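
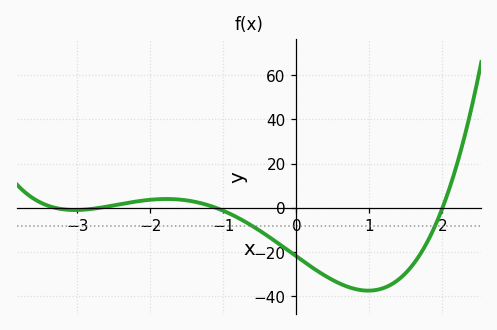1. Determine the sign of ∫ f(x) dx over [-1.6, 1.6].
negative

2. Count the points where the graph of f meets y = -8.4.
2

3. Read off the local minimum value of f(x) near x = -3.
-0.969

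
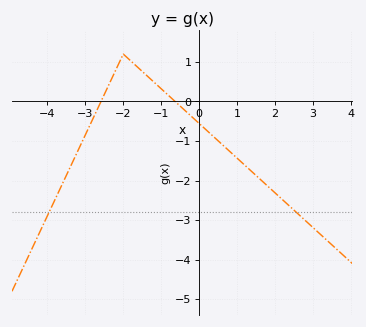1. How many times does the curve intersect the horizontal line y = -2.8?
2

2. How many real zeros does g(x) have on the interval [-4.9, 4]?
2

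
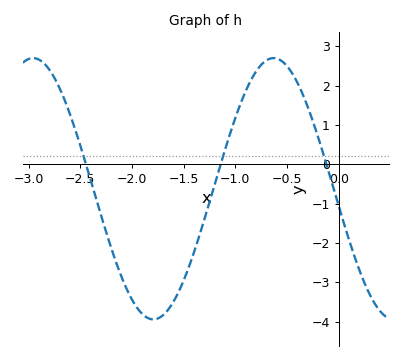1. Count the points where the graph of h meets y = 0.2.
3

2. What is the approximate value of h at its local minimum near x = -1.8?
-3.9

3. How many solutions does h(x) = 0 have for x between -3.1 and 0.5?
3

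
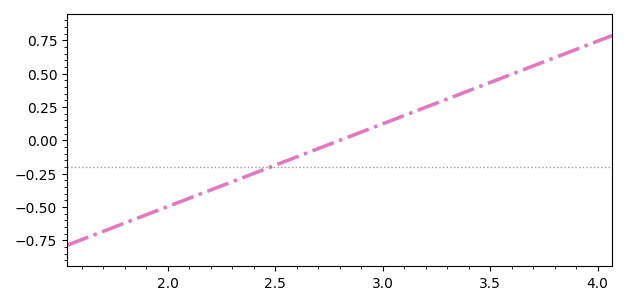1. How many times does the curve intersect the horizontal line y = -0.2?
1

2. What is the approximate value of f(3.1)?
0.18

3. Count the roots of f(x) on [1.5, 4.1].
1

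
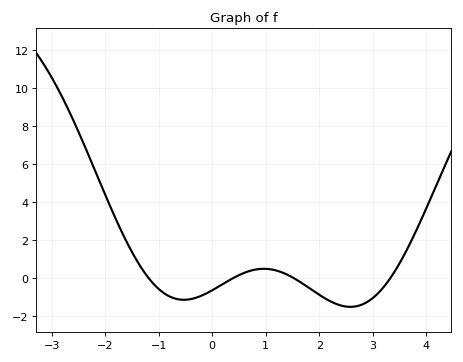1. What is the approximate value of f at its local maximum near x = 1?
0.508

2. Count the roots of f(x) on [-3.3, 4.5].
4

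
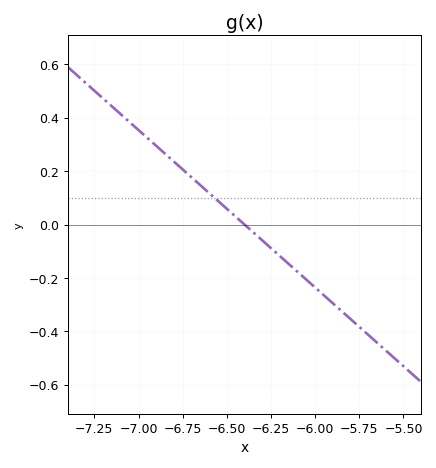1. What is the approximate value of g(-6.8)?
0.236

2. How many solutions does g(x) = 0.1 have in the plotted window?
1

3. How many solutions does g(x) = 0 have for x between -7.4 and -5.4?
1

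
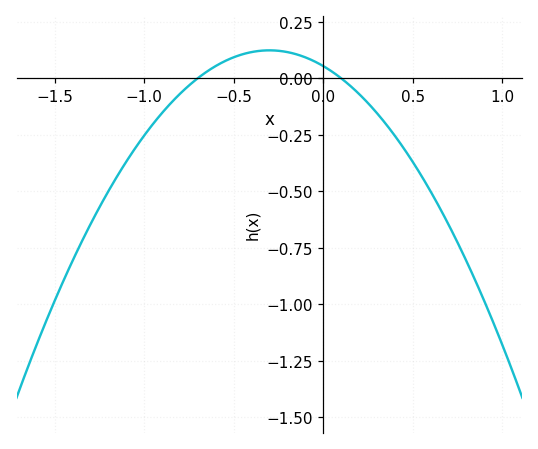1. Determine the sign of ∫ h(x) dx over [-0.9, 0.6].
negative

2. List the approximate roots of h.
-0.7, 0.1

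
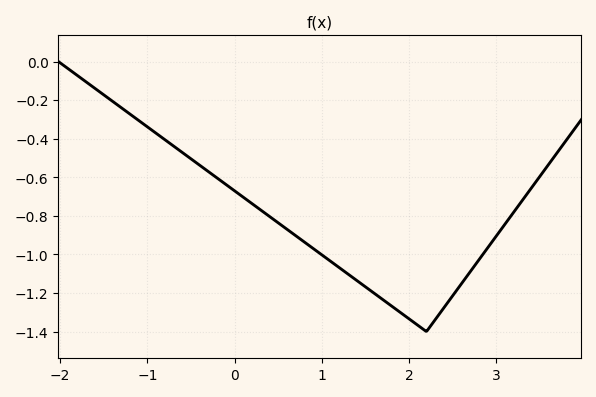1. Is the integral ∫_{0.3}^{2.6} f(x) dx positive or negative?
negative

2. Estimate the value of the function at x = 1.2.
-1.06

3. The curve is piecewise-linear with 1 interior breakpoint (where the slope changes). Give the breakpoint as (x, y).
(2.2, -1.4)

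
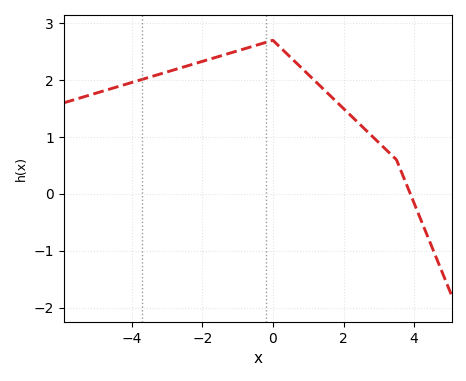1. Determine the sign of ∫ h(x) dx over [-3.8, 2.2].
positive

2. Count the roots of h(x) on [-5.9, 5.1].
1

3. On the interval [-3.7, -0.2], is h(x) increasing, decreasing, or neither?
increasing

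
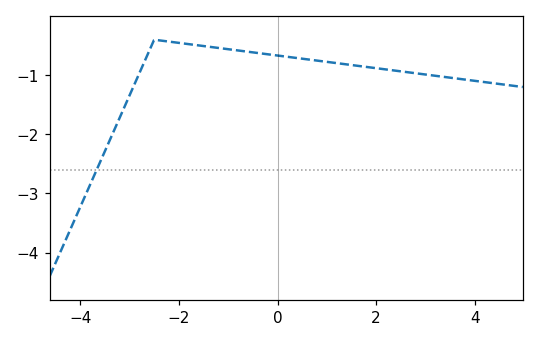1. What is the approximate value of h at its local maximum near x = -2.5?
-0.4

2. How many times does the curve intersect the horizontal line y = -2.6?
1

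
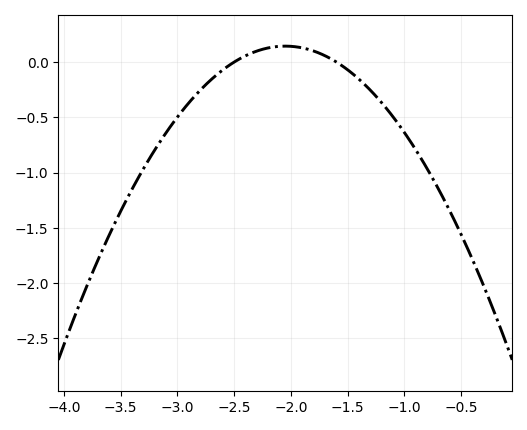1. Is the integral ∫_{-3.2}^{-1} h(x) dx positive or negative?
negative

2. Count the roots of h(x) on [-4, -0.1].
2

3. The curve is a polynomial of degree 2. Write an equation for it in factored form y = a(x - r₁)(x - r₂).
y = -0.71(x + 2.5)(x + 1.6)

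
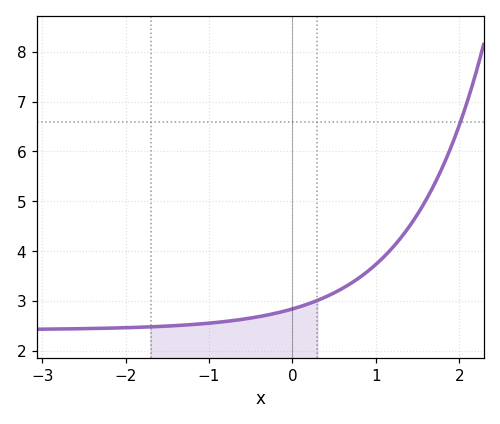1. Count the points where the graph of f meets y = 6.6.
1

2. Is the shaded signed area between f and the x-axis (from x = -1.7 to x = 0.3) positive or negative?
positive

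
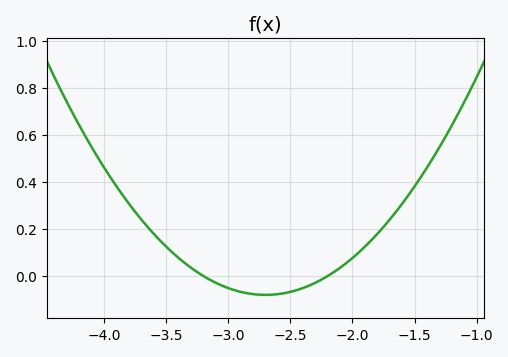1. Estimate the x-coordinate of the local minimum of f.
-2.7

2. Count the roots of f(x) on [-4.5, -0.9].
2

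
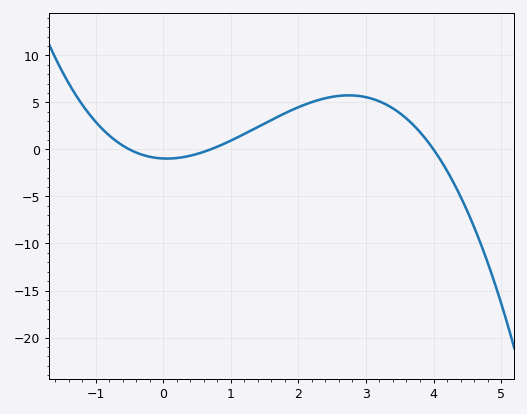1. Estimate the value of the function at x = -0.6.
0.5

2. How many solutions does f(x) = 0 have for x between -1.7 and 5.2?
3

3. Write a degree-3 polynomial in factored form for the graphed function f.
y = -0.69(x + 0.5)(x - 0.7)(x - 4)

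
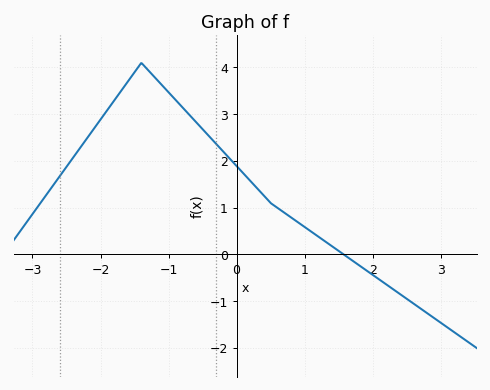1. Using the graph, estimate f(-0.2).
2.2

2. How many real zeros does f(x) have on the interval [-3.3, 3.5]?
1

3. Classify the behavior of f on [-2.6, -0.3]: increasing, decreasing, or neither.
neither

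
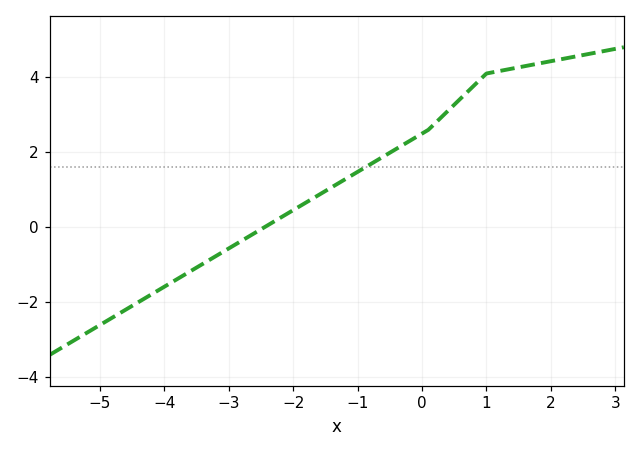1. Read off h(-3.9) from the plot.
-1.4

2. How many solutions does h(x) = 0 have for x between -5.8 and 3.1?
1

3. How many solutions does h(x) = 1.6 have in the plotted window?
1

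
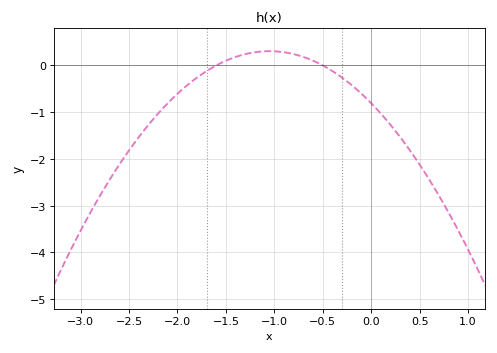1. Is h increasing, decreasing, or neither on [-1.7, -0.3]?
neither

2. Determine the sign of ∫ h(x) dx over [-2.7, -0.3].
negative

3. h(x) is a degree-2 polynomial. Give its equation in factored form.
y = -1.01(x + 1.6)(x + 0.5)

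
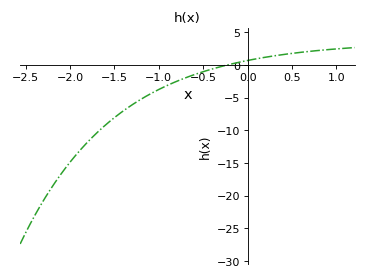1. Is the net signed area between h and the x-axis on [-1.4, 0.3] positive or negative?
negative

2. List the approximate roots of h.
-0.226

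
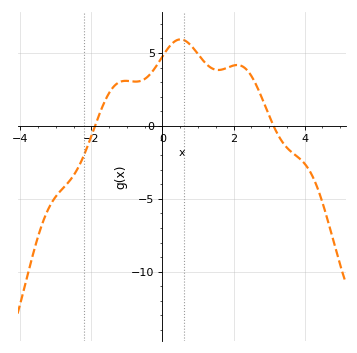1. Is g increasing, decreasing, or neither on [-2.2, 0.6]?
neither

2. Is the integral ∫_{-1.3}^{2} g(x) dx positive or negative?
positive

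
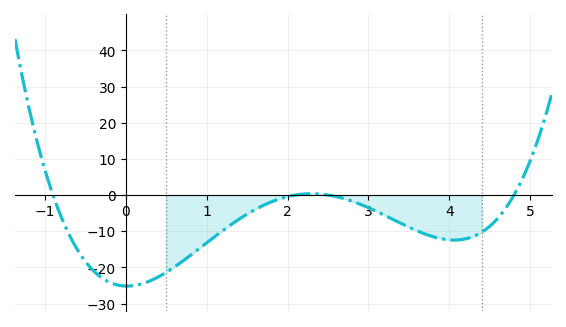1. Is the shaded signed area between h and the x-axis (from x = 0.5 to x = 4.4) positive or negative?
negative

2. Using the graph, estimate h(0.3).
-24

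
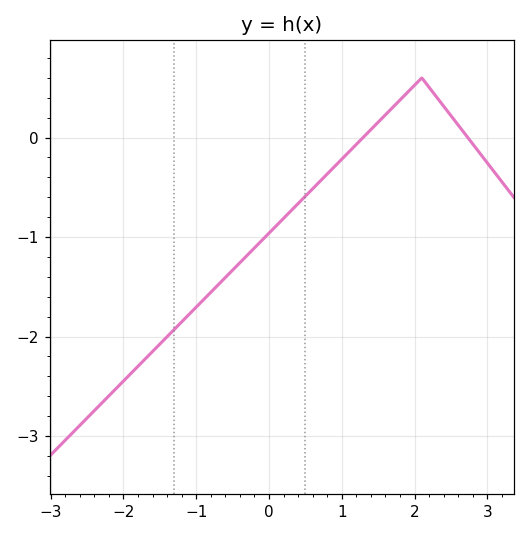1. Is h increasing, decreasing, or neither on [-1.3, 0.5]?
increasing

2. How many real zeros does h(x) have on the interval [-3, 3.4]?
2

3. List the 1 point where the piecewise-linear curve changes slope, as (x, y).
(2.1, 0.6)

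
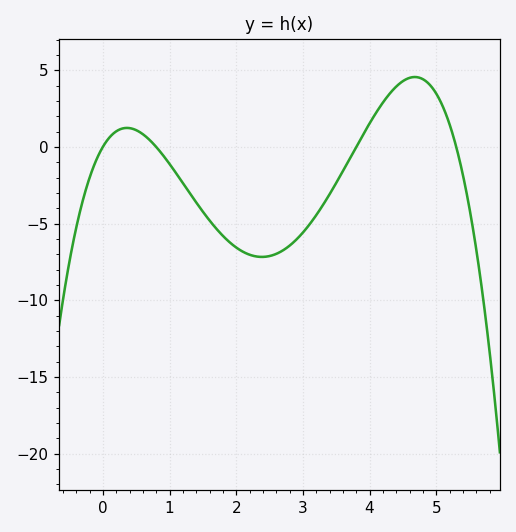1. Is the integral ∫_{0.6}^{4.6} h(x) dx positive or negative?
negative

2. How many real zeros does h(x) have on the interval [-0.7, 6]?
4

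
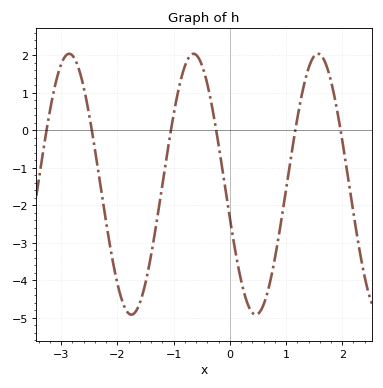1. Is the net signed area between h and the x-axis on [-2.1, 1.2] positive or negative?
negative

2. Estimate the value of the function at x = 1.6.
2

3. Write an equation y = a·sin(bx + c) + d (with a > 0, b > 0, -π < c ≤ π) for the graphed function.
y = 3.48sin(2.8x - 2.9) - 1.44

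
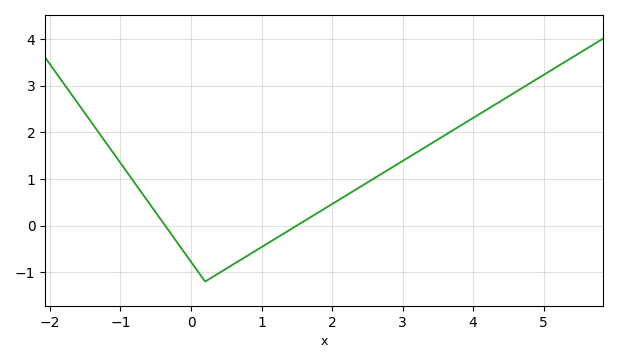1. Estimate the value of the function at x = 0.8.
-0.646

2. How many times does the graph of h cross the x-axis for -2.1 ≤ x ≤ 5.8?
2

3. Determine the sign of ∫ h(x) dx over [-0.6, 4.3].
positive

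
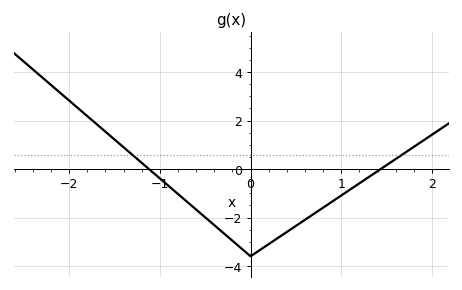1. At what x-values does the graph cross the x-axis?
-1.1, 1.4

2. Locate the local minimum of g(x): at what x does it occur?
0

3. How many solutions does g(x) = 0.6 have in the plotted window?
2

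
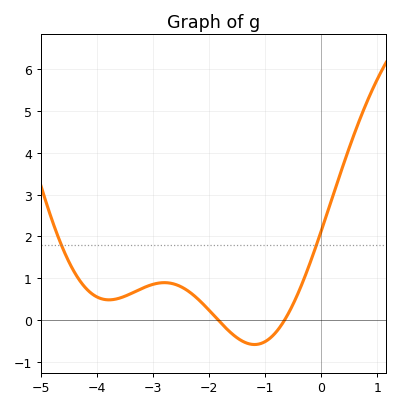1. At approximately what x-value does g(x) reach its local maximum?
-2.8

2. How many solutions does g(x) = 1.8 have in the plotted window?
2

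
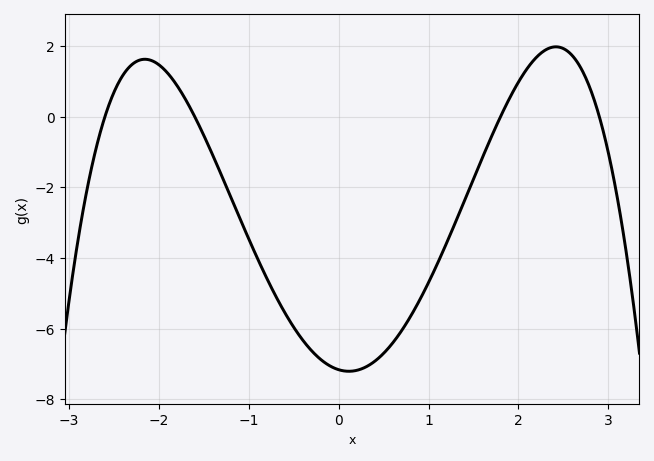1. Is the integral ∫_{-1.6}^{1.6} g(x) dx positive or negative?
negative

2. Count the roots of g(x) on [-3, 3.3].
4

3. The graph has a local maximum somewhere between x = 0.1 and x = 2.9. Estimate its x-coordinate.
2.4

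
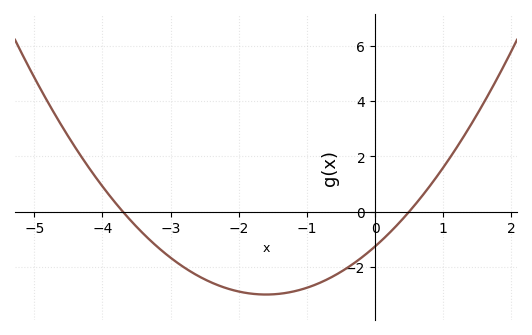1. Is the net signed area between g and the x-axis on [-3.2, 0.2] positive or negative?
negative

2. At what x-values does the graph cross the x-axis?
-3.7, 0.5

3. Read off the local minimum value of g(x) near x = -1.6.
-3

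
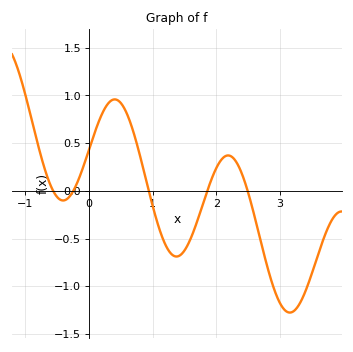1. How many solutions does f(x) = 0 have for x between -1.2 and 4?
5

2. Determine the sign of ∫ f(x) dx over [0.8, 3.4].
negative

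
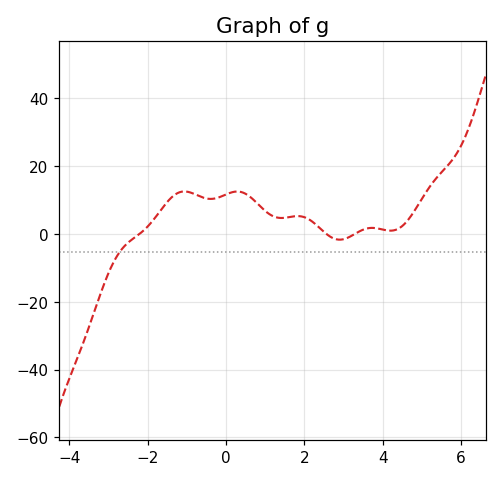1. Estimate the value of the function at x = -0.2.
10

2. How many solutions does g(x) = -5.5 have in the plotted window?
1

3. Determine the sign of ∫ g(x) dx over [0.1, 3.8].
positive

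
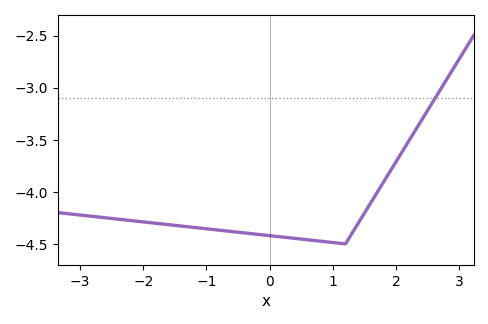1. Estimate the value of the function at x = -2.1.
-4.3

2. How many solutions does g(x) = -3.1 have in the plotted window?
1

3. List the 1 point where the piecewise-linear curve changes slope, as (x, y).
(1.2, -4.5)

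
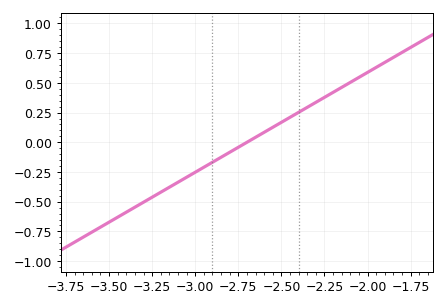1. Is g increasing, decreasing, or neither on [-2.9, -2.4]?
increasing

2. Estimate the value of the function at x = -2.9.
-0.168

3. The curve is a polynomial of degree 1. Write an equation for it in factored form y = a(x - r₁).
y = 0.84(x + 2.7)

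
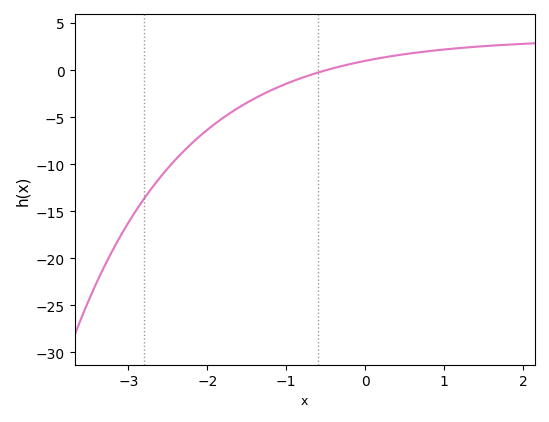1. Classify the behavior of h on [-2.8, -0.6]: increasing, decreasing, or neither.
increasing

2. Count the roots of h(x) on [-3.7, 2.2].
1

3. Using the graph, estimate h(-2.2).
-7.82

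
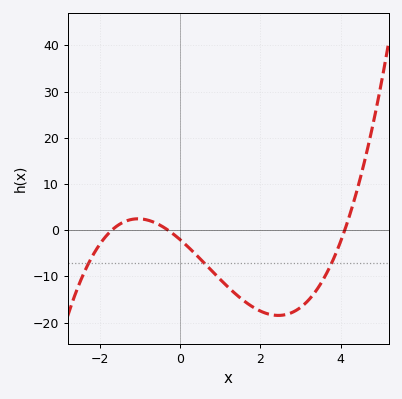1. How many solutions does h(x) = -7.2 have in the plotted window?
3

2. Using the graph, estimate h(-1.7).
0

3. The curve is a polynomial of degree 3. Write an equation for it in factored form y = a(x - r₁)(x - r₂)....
y = 0.98(x + 1.7)(x + 0.3)(x - 4.1)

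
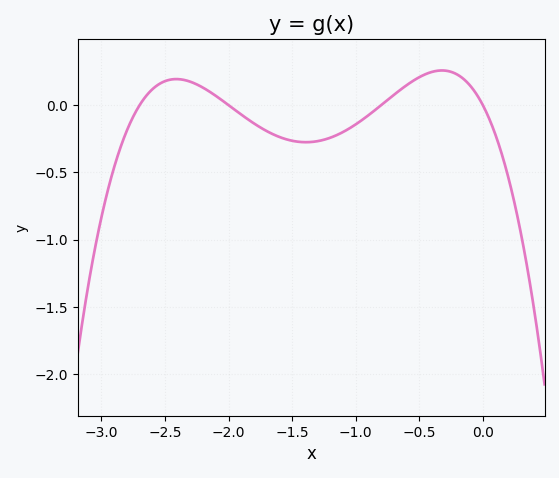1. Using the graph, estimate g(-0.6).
0.15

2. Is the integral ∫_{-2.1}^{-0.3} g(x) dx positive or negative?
negative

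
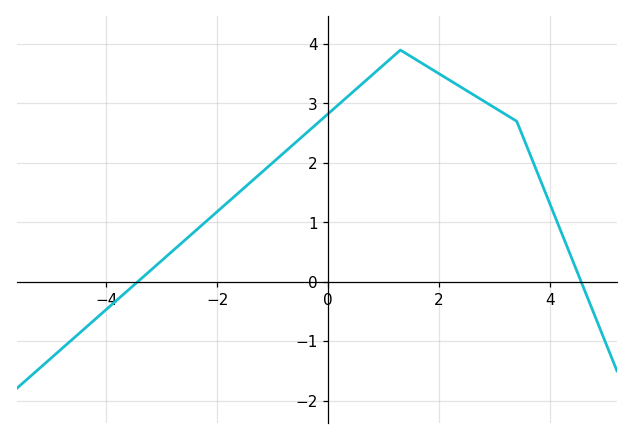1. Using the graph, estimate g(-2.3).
0.9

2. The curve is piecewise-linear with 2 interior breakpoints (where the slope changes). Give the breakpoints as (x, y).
(1.3, 3.9); (3.4, 2.7)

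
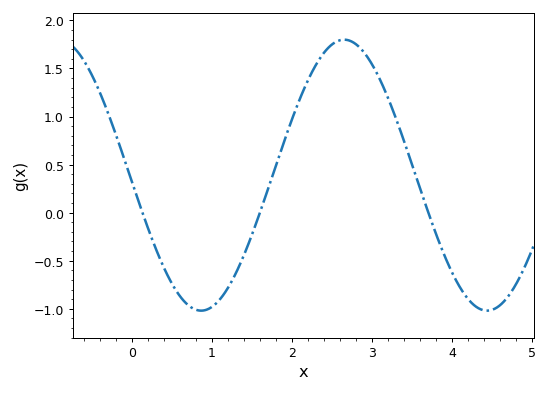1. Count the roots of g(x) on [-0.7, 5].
3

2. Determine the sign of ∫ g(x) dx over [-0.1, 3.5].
positive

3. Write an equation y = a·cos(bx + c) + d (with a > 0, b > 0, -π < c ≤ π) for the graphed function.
y = 1.41cos(1.8x + 1.6) + 0.39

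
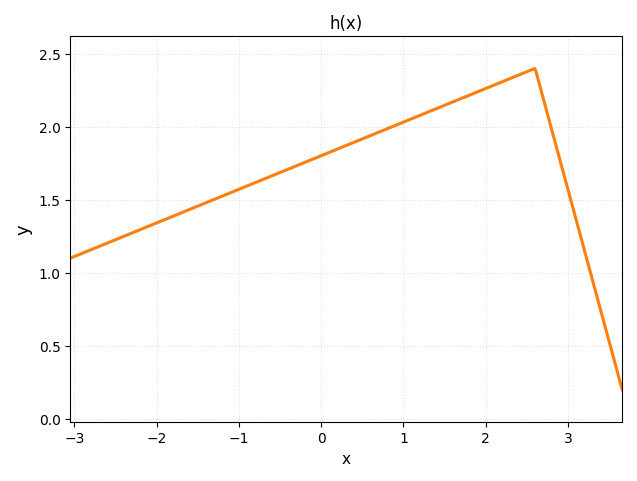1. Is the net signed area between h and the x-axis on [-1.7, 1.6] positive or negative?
positive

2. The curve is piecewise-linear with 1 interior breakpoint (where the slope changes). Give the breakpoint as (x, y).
(2.6, 2.4)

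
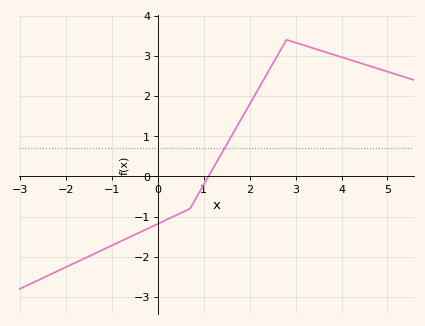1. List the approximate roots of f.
1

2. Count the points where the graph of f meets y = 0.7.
1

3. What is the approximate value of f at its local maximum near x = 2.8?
3.4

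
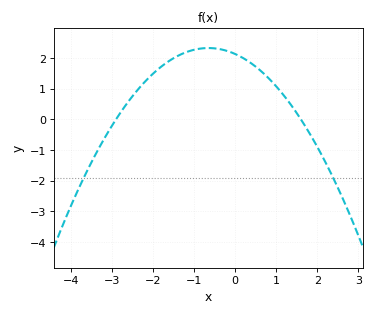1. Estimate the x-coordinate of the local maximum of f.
-0.6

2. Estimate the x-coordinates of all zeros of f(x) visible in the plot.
-2.8, 1.6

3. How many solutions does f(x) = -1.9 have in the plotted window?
2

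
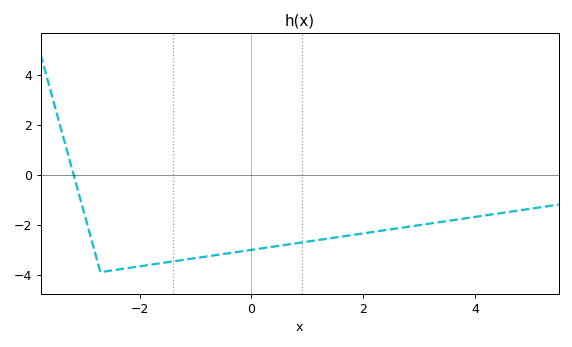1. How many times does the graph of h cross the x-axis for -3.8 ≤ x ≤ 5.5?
1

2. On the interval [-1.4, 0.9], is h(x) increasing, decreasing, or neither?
increasing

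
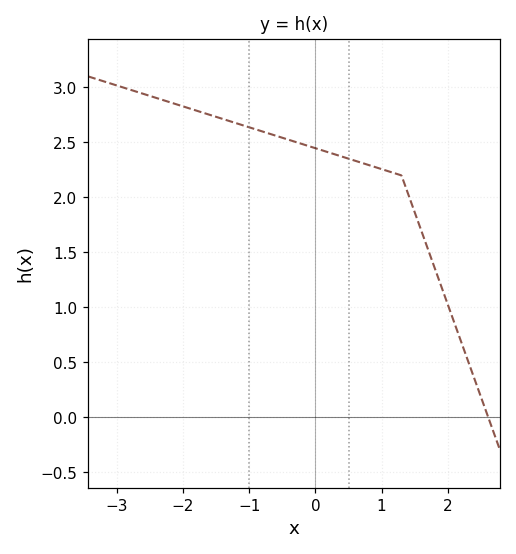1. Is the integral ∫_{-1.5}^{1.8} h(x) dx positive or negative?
positive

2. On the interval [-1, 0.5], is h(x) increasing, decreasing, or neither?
decreasing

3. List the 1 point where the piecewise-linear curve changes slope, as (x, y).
(1.3, 2.2)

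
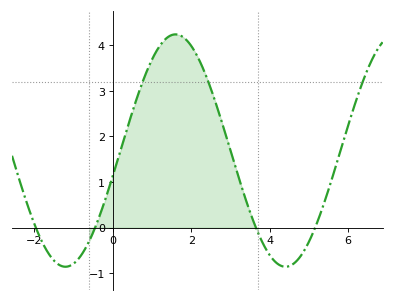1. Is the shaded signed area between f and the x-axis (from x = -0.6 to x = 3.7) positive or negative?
positive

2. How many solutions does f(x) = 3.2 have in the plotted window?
3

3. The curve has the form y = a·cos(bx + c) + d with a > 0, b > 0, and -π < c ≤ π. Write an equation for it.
y = 2.55cos(1.12x - 1.79) + 1.69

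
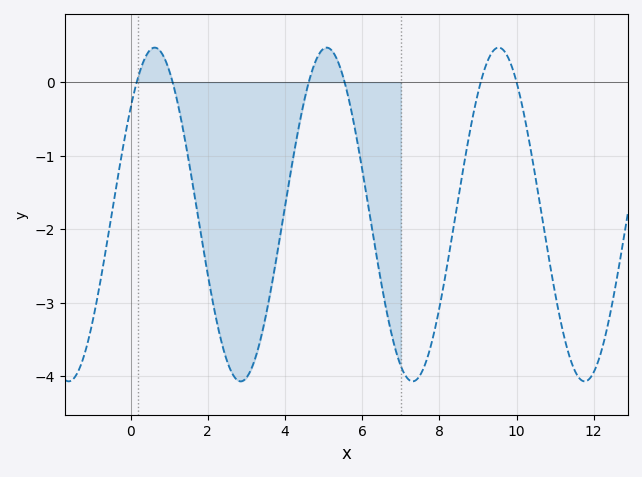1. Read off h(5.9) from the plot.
-0.883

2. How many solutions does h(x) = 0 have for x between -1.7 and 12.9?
6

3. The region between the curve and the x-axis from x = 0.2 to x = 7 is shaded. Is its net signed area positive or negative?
negative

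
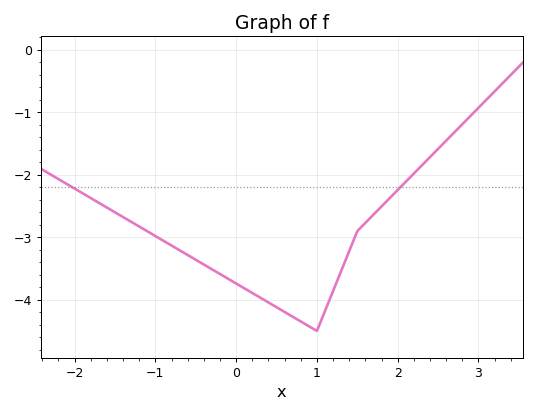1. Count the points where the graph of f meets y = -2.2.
2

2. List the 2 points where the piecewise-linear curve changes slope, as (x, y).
(1, -4.5); (1.5, -2.9)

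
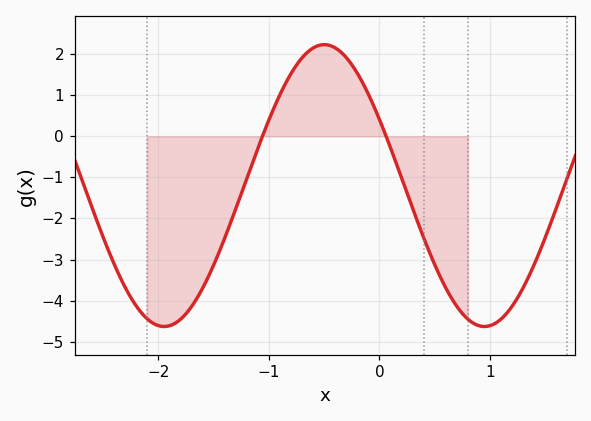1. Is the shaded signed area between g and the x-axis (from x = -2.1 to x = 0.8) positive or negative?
negative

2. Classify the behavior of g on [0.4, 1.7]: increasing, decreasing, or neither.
neither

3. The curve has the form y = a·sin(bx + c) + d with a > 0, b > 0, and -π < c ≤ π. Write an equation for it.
y = 3.43sin(2.2x + 2.7) - 1.2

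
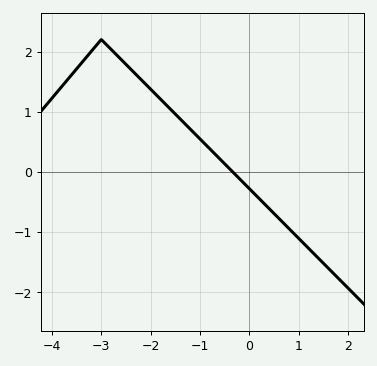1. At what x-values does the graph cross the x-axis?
-0.3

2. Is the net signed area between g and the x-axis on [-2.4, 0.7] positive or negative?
positive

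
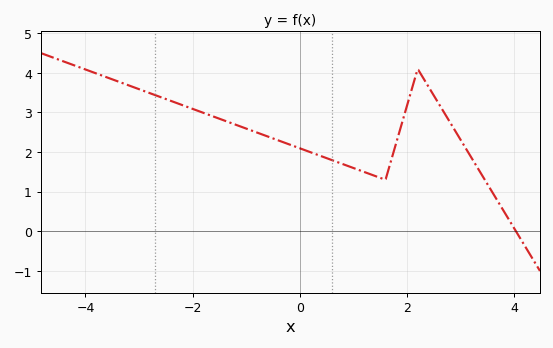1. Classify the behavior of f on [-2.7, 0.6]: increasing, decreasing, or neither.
decreasing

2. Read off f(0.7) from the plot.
1.75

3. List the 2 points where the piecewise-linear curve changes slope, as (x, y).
(1.6, 1.3); (2.2, 4.1)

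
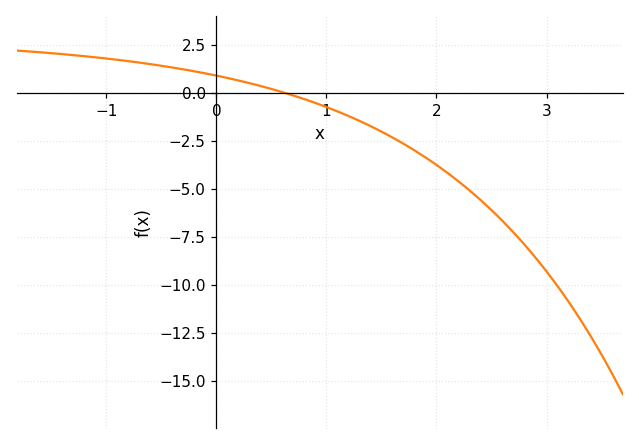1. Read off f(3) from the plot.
-9.31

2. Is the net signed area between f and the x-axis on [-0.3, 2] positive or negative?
negative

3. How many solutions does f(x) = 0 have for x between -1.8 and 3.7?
1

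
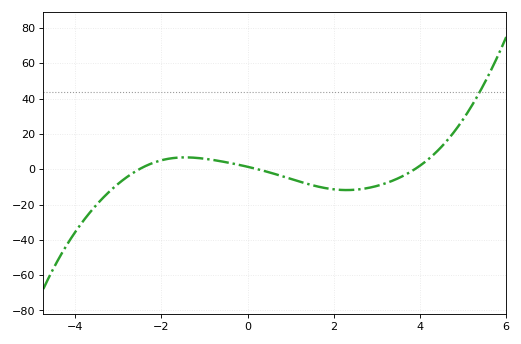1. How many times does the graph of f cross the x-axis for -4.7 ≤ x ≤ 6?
3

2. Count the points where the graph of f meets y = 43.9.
1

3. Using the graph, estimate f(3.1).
-8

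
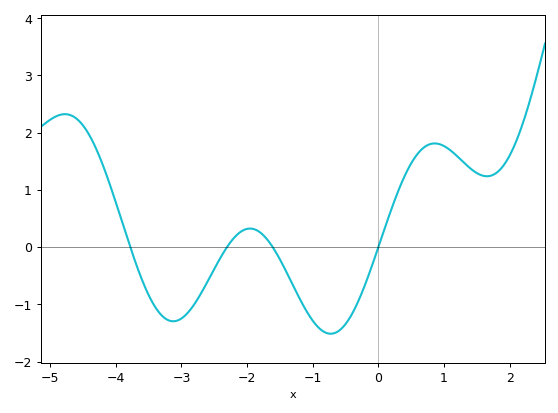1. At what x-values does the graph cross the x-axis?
-3.78, -2.31, -1.61, 0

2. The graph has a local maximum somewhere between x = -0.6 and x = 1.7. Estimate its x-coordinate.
0.856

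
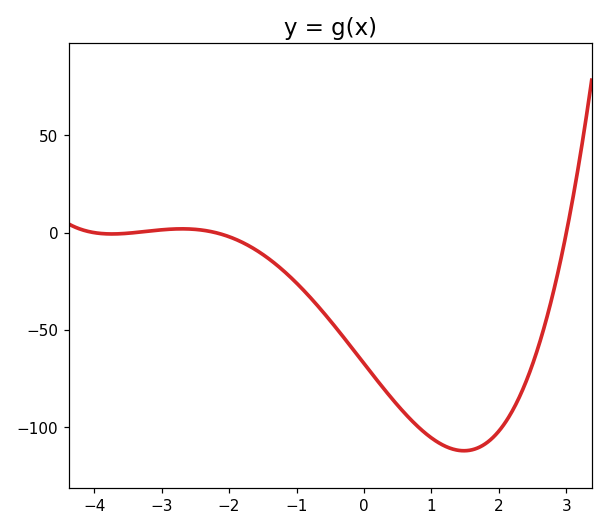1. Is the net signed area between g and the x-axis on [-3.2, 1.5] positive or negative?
negative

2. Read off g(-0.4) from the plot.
-50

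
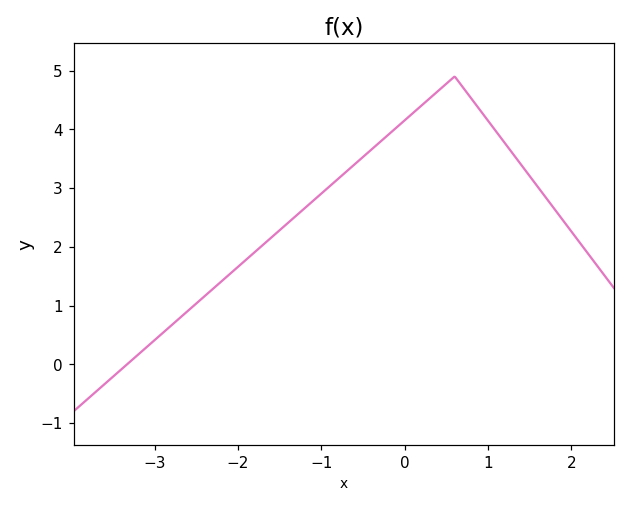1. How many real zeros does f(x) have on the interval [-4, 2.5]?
1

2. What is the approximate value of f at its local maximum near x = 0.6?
4.9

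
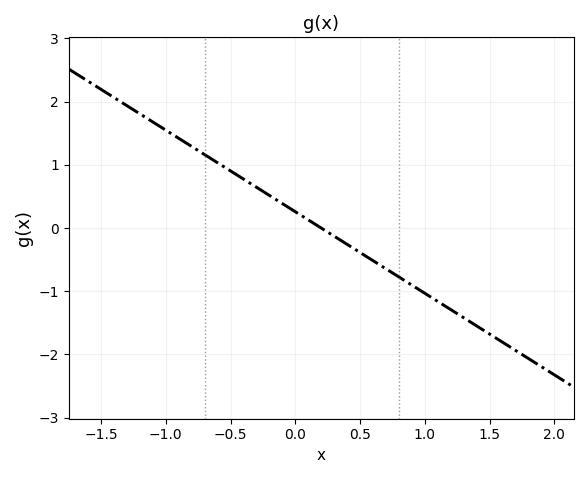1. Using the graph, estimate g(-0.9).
1.4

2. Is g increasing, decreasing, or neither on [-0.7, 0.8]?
decreasing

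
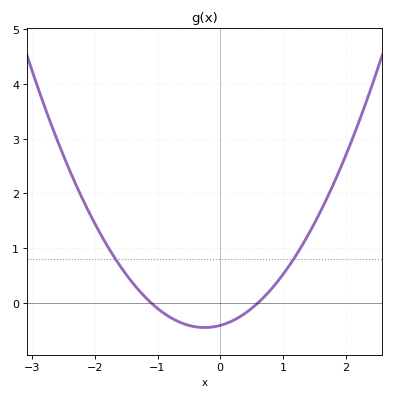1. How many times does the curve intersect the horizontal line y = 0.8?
2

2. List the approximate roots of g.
-1.1, 0.6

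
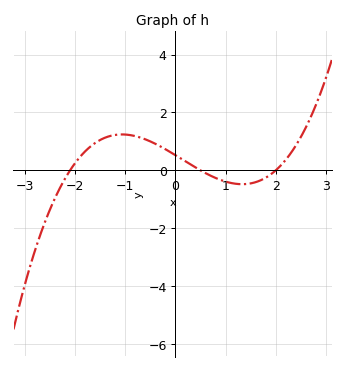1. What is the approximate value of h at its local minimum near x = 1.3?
-0.4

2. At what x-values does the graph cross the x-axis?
-2.1, 0.5, 2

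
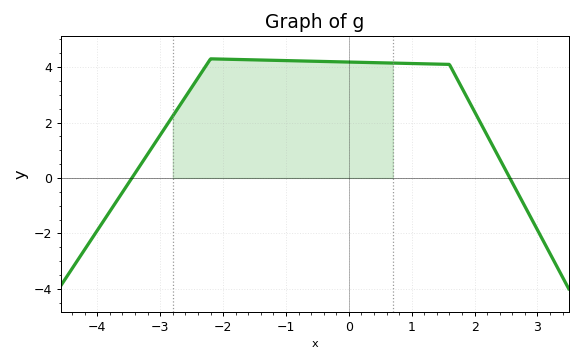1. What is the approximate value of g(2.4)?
0.685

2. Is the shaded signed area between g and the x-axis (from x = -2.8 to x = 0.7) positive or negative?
positive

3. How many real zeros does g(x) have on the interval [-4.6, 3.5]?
2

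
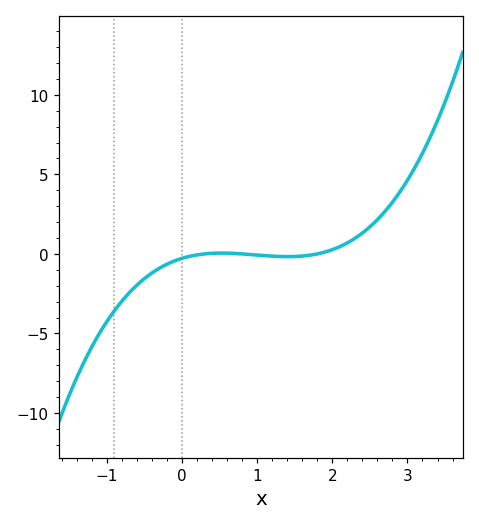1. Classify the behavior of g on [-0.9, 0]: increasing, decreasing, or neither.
increasing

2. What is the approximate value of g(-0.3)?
-0.901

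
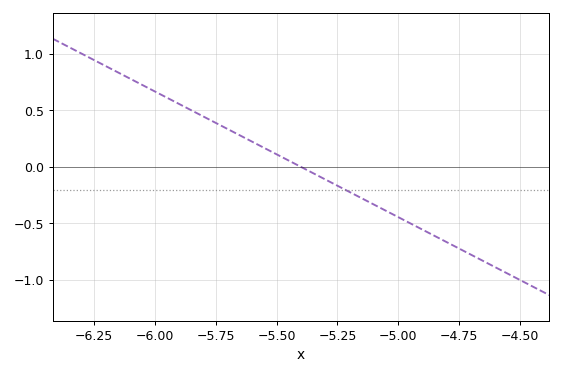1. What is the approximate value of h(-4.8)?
-0.666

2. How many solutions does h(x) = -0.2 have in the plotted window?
1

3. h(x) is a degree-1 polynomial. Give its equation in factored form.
y = -1.11(x + 5.4)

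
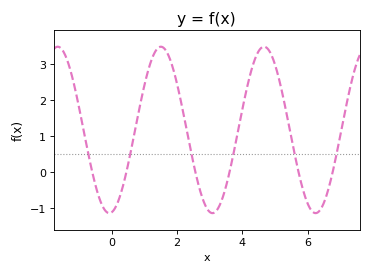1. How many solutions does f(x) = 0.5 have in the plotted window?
6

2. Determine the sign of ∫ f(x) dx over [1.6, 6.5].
positive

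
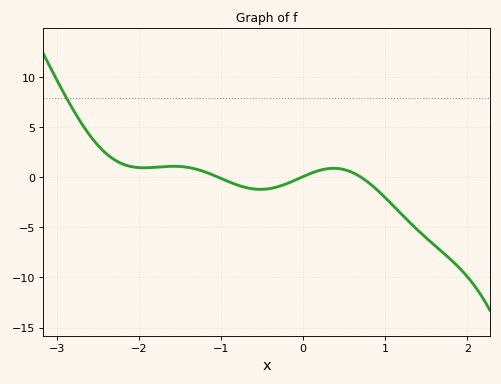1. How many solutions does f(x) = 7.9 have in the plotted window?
1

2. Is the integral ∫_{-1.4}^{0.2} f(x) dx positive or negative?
negative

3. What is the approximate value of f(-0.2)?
-0.5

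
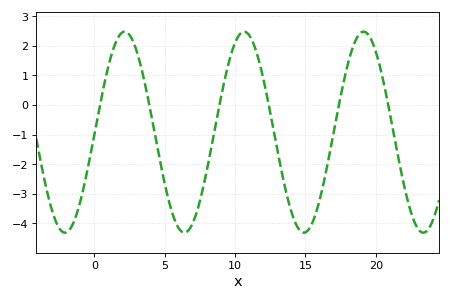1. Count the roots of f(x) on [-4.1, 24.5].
6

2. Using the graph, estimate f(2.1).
2.48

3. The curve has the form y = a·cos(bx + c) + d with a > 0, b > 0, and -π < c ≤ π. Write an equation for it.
y = 3.4cos(0.74x - 1.59) - 0.92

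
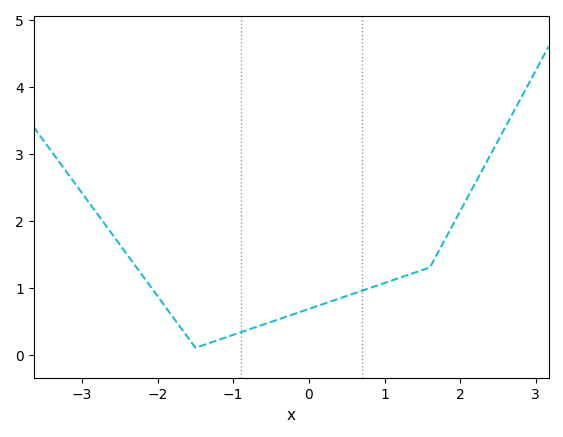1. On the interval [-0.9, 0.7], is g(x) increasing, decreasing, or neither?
increasing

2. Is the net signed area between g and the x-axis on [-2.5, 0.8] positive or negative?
positive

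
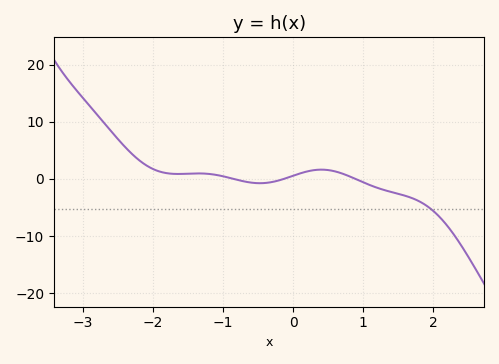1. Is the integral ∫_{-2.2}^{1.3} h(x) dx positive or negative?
positive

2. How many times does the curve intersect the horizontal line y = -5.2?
1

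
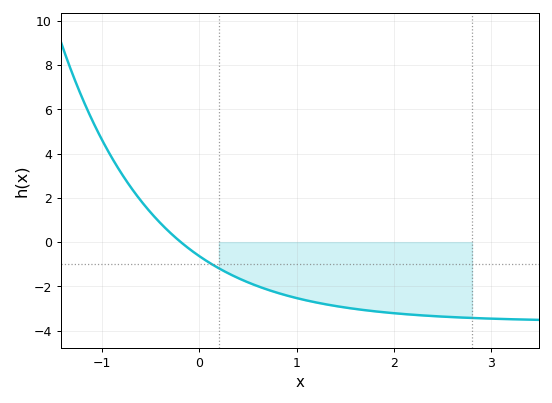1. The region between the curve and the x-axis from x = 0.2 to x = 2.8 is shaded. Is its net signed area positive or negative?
negative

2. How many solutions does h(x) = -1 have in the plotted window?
1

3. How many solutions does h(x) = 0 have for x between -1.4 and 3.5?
1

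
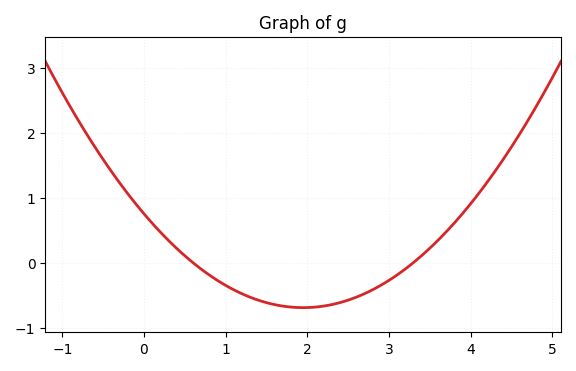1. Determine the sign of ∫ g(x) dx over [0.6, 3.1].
negative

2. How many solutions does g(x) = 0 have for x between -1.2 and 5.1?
2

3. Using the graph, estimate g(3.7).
0.5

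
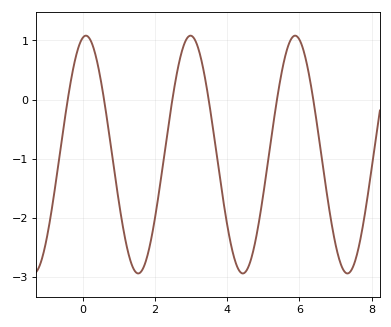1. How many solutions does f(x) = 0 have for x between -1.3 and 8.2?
6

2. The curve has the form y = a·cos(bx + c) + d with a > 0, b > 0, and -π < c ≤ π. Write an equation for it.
y = 2.01cos(2.2x - 0.2) - 0.93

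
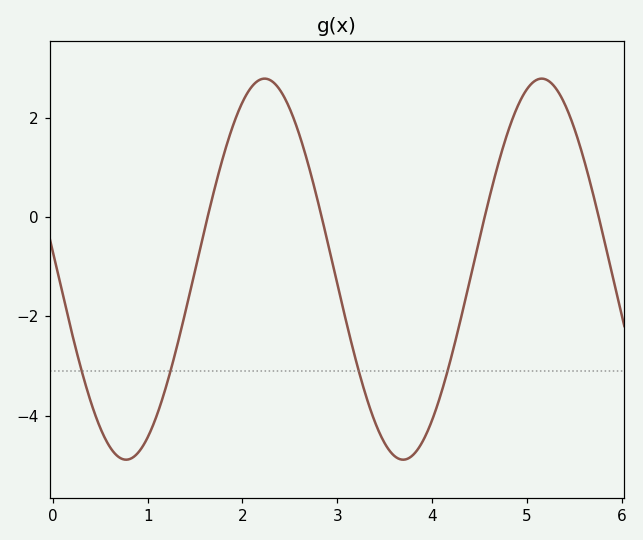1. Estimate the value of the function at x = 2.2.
2.8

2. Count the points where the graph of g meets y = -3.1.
4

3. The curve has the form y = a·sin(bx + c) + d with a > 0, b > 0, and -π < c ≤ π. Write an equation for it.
y = 3.84sin(2.1x + 3.1) - 1.05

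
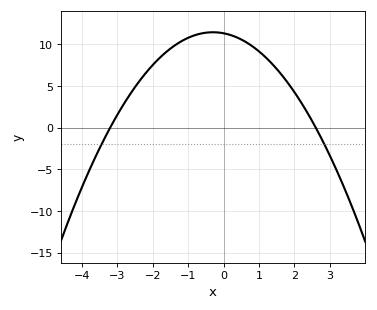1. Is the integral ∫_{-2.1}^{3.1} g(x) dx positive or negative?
positive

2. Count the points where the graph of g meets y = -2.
2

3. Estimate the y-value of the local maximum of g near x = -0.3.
11.5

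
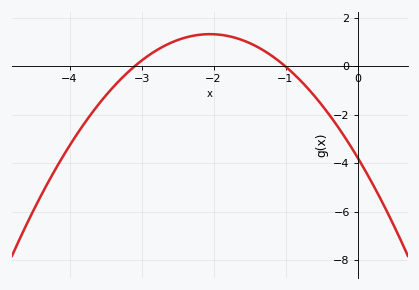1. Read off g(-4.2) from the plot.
-4.26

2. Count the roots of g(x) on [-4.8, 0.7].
2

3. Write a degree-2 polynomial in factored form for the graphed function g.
y = -1.21(x + 3.1)(x + 1)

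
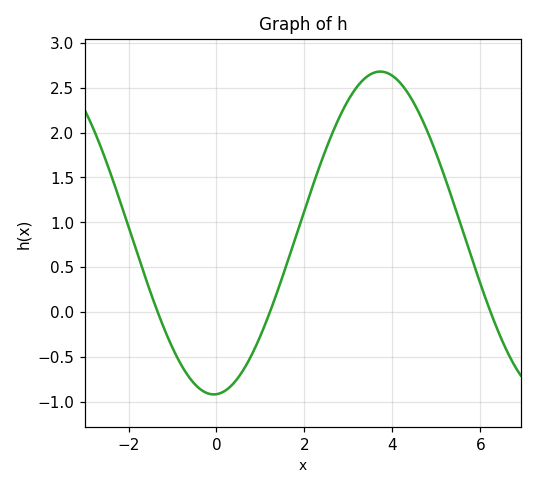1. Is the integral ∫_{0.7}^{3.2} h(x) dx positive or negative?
positive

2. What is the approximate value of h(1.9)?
1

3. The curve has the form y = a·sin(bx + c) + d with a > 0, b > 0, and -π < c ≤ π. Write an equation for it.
y = 1.8sin(0.83x - 1.5) + 0.88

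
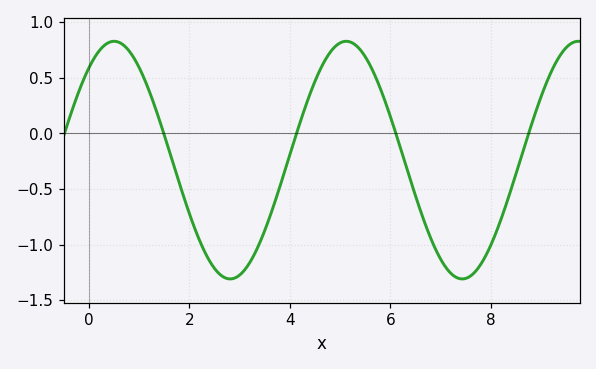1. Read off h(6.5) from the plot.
-0.562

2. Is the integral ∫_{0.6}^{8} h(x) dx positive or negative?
negative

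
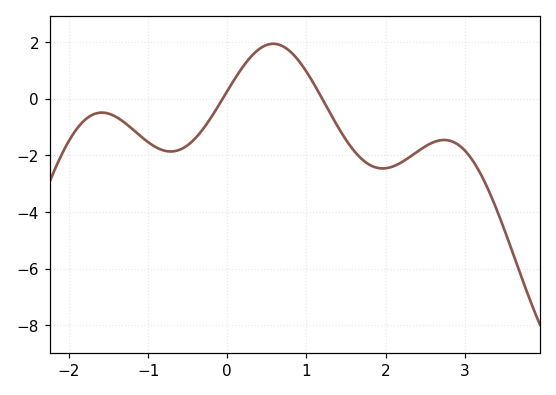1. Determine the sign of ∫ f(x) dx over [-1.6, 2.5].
negative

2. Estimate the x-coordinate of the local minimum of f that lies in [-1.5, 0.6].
-0.7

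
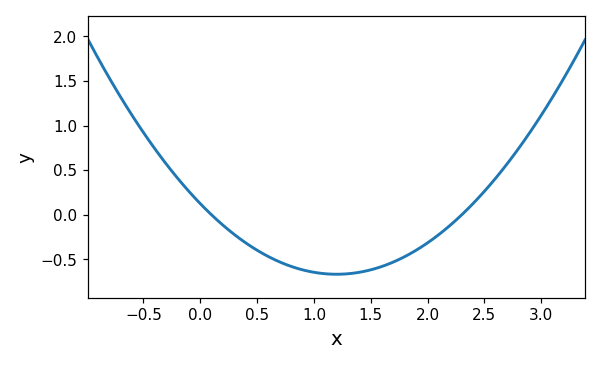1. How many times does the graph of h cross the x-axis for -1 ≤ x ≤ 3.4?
2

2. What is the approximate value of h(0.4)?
-0.314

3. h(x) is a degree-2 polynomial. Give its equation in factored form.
y = 0.55(x - 0.1)(x - 2.3)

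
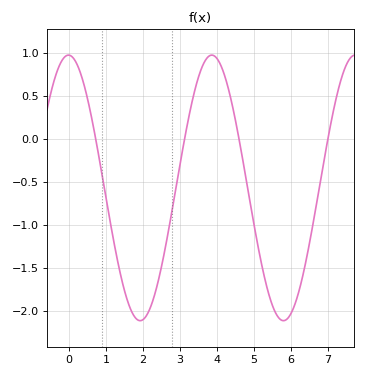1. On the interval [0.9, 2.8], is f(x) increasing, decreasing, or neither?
neither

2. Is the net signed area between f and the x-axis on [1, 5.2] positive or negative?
negative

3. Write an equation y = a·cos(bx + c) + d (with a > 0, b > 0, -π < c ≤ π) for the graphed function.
y = 1.54cos(1.6x + 0.02) - 0.57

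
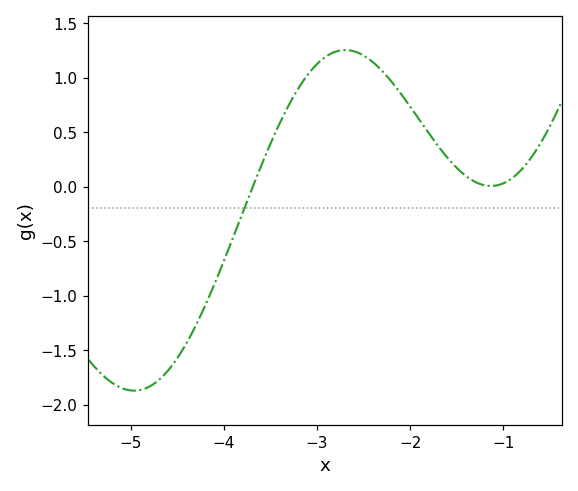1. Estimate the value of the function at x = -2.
0.733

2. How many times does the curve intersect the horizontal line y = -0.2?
1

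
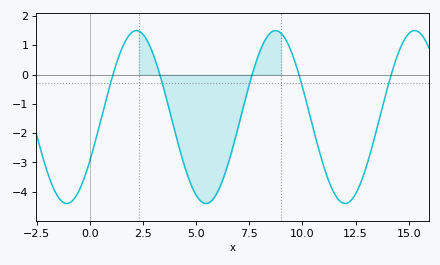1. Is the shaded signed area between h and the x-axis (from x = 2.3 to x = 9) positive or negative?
negative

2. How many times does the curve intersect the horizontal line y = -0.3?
5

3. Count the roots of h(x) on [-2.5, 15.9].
5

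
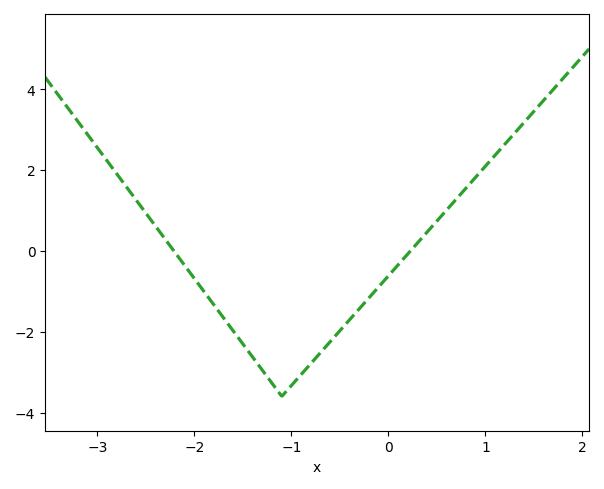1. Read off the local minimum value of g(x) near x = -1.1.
-3.6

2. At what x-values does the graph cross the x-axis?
-2.2, 0.2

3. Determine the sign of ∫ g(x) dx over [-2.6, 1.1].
negative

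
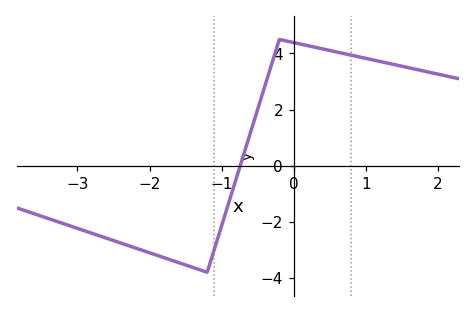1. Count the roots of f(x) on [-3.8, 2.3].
1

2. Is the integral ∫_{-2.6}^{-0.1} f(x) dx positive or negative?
negative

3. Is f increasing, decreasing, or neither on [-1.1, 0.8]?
neither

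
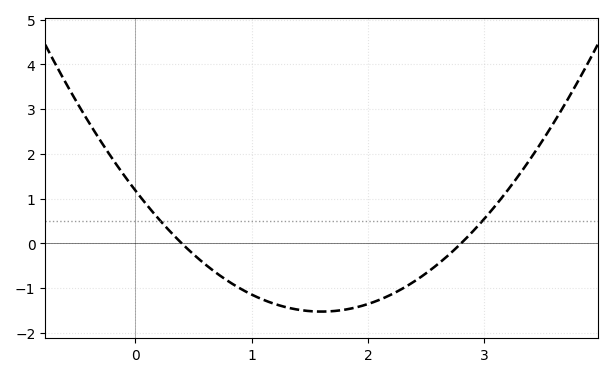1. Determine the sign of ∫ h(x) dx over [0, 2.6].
negative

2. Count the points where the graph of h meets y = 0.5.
2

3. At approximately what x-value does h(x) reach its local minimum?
1.6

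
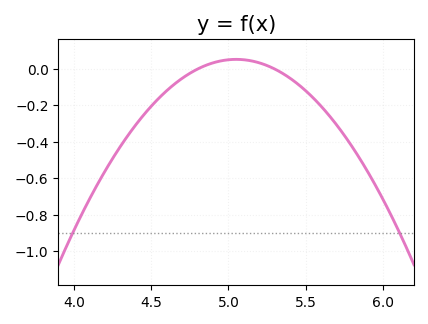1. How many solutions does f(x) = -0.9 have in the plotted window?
2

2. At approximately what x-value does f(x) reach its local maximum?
5.05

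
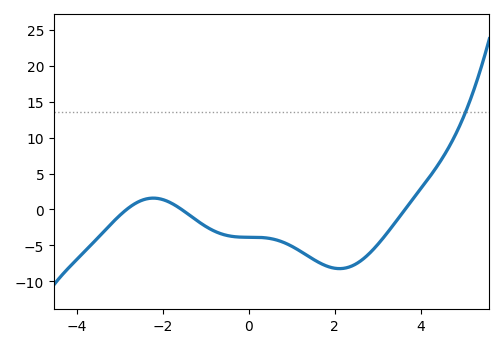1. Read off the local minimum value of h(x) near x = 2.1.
-8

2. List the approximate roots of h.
-2.8, -1.6, 3.6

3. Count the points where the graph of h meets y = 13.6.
1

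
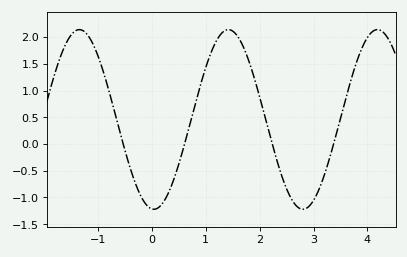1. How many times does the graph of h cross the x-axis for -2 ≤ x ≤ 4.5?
4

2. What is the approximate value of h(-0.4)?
-0.465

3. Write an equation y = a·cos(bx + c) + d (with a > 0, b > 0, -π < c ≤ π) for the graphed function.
y = 1.68cos(2.27x + 3.06) + 0.46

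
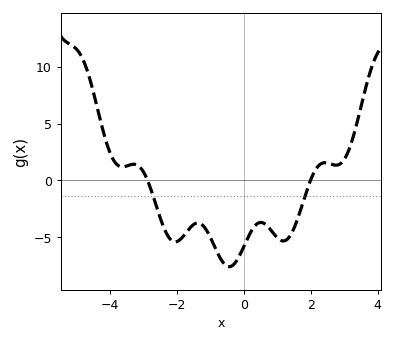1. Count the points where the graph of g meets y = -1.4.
2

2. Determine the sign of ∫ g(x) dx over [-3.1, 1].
negative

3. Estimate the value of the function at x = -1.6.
-4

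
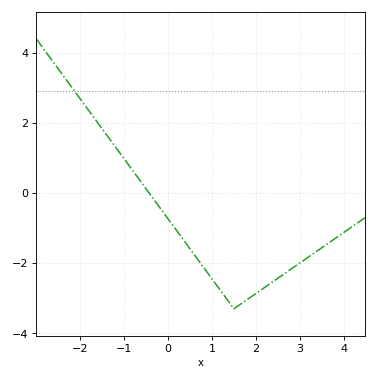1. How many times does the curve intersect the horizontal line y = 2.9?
1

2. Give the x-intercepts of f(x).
-0.423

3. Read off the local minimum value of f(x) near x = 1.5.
-3.3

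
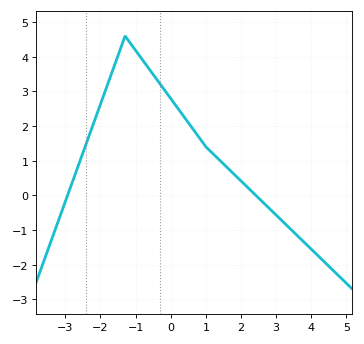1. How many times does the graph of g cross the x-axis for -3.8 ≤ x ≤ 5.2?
2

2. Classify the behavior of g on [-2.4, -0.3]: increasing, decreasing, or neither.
neither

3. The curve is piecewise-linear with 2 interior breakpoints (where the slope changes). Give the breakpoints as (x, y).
(-1.3, 4.6); (1, 1.4)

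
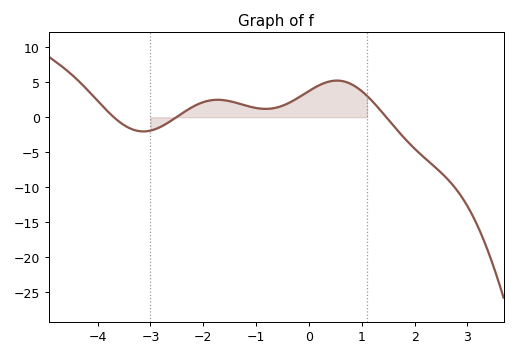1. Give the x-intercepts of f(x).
-3.69, -2.51, 1.46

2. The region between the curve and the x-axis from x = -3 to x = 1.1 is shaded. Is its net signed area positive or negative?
positive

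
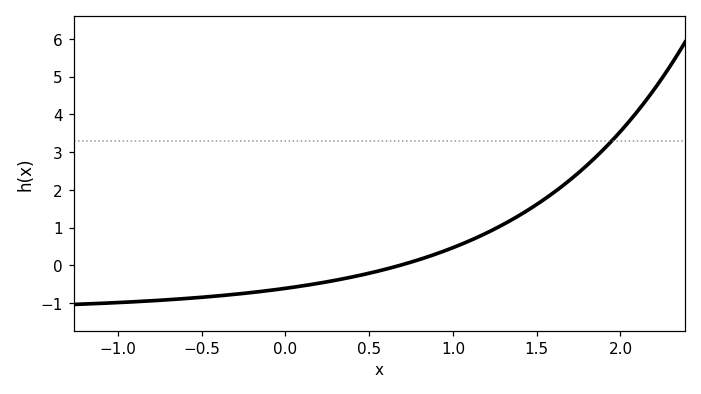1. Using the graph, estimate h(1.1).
0.7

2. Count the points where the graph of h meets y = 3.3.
1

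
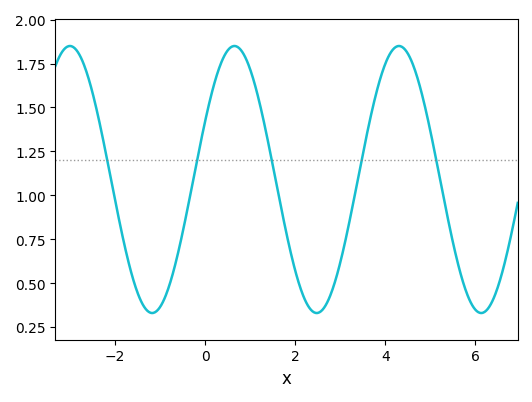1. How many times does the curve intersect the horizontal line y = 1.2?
5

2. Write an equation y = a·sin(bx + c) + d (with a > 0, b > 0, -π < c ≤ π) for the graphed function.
y = 0.76sin(1.7x + 0.45) + 1.09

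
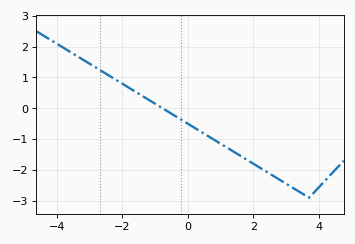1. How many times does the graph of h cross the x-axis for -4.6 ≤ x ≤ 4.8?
1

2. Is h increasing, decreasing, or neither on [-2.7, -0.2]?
decreasing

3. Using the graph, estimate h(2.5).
-2.1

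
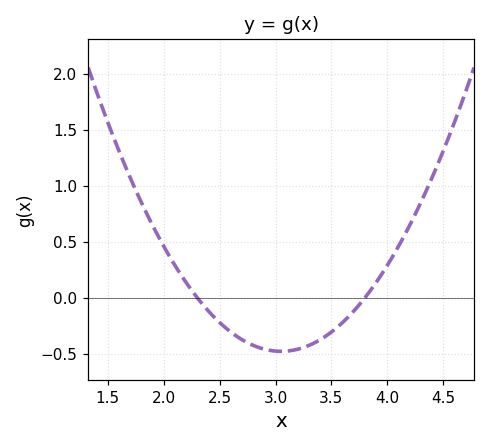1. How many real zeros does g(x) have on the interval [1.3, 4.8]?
2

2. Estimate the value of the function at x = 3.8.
0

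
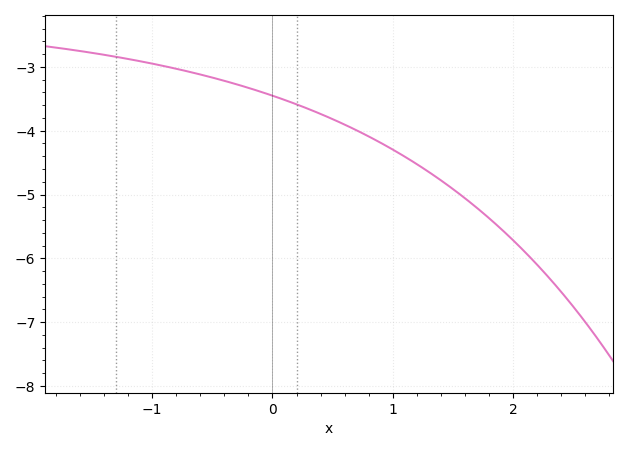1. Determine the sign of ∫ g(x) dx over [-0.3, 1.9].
negative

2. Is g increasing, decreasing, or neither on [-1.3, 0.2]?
decreasing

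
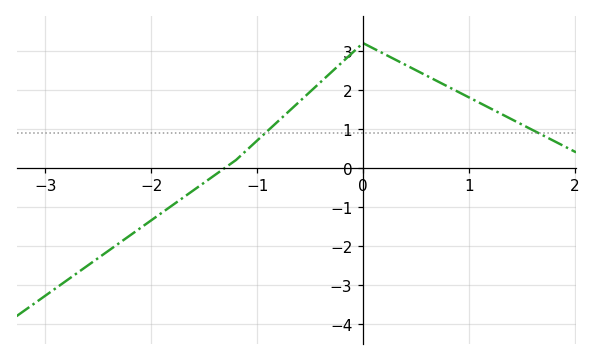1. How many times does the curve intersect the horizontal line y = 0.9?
2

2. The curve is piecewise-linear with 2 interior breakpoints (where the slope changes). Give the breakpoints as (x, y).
(-1.2, 0.2); (0, 3.2)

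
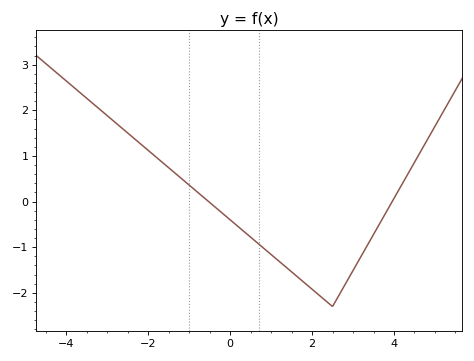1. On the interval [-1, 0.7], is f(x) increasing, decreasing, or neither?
decreasing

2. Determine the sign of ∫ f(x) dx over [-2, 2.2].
negative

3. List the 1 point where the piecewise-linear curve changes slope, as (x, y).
(2.5, -2.3)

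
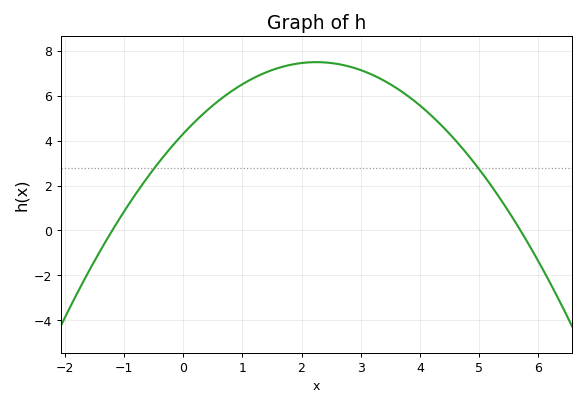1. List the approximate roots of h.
-1.2, 5.6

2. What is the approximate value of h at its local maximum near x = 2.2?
7.4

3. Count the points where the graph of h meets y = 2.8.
2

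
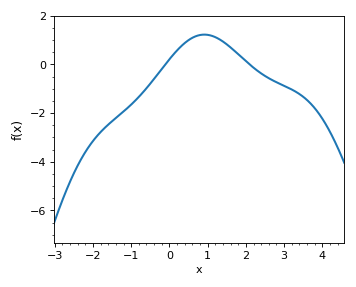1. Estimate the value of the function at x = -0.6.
-0.976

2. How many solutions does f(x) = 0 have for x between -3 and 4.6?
2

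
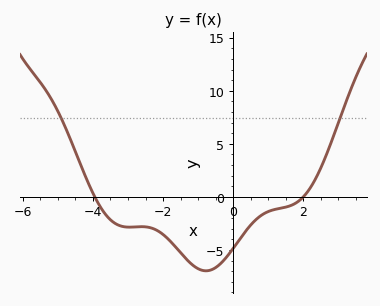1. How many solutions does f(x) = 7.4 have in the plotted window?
2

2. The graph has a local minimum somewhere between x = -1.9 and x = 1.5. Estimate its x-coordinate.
-0.8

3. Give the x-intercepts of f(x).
-4, 2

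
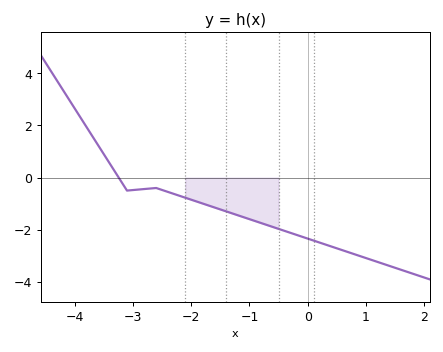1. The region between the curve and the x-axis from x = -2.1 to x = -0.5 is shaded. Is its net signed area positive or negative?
negative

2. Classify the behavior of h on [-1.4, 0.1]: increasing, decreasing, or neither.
decreasing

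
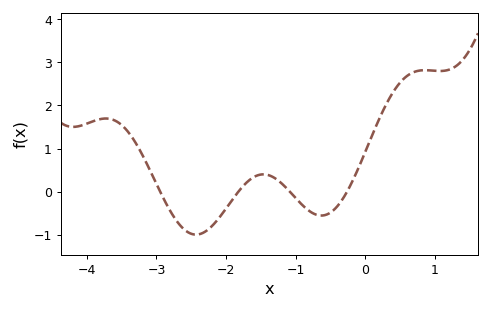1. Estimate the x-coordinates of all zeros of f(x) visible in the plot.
-2.95, -1.82, -1.08, -0.26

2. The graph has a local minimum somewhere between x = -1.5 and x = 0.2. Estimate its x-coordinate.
-0.631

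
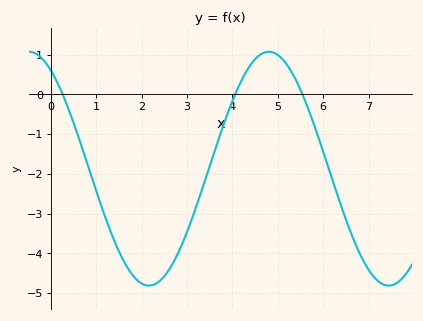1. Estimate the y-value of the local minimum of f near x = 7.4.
-4.81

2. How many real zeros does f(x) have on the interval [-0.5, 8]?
3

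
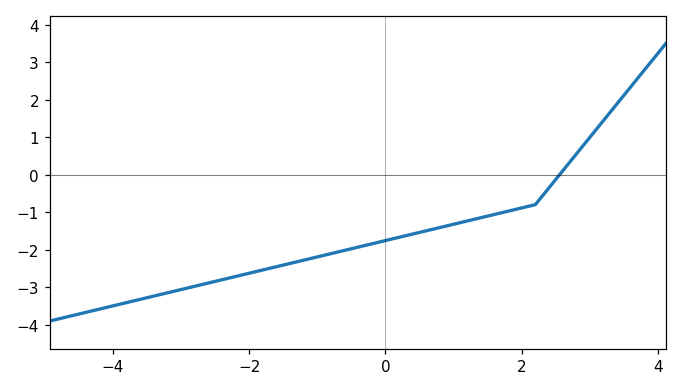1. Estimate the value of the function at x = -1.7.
-2.5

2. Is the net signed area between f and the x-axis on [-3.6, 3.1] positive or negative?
negative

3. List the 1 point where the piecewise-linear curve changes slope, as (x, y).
(2.2, -0.8)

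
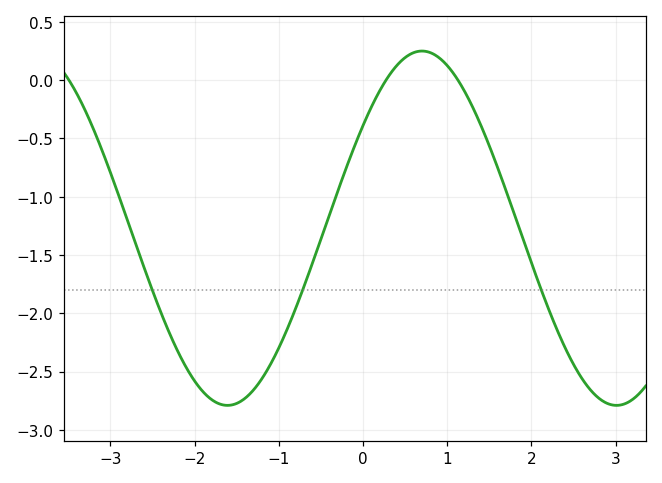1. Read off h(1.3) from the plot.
-0.229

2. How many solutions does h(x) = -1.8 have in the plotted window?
3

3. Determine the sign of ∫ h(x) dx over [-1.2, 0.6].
negative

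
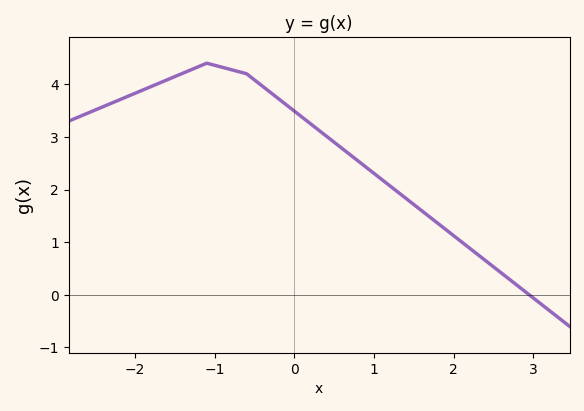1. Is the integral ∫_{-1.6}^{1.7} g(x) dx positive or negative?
positive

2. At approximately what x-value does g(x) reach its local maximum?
-1.1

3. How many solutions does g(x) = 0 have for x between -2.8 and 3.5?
1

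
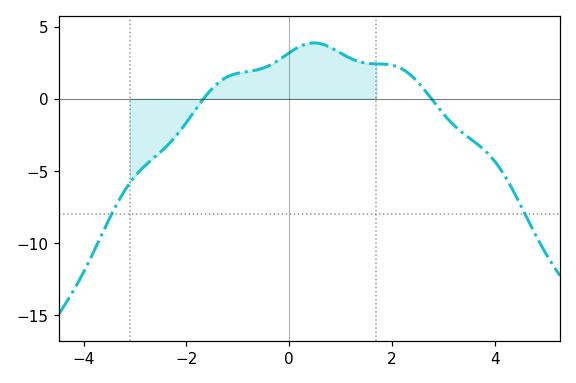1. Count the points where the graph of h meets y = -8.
2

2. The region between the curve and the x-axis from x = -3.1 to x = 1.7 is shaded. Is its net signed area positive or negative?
positive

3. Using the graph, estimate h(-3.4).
-7.5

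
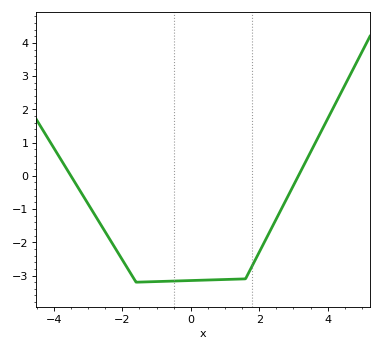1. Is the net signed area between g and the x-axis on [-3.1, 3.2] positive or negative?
negative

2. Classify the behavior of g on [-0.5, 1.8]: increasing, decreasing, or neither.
increasing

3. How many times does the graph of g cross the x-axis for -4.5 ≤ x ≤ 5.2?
2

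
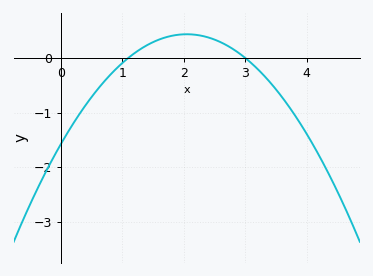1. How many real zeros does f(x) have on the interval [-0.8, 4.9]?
2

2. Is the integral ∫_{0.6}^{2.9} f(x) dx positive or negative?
positive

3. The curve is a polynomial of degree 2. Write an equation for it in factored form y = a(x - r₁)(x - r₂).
y = -0.48(x - 1.1)(x - 3)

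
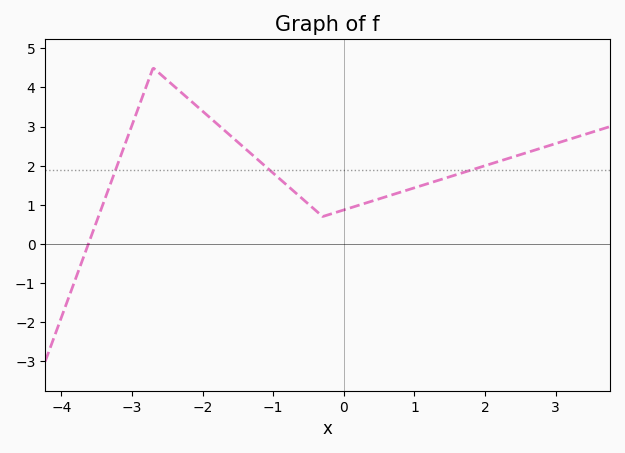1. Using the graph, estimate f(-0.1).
0.813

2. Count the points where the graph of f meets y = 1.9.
3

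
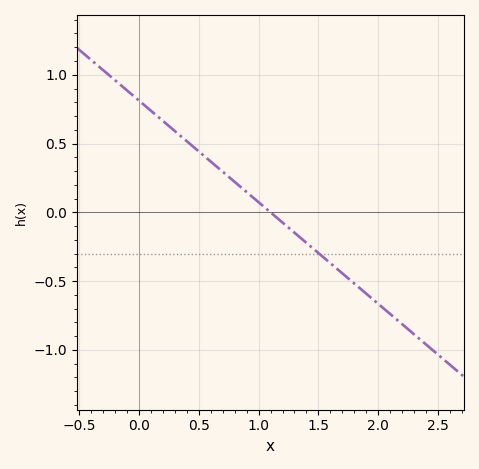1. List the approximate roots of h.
1.1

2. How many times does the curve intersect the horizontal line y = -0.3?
1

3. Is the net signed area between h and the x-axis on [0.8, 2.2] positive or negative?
negative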